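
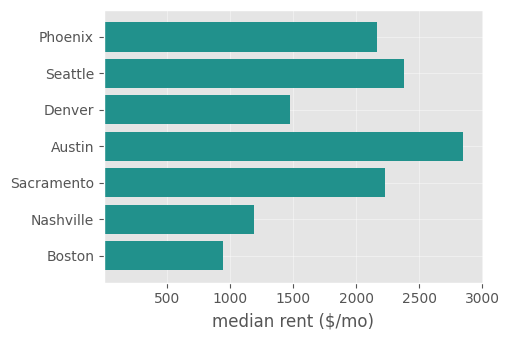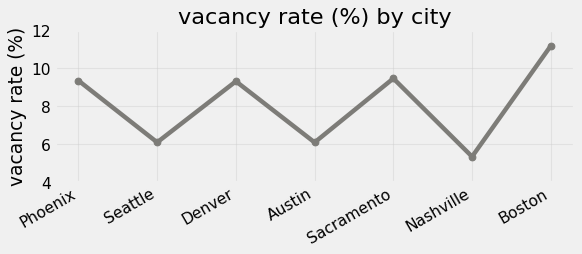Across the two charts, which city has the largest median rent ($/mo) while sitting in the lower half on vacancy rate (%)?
Austin

Chart 2 median vacancy rate (%) ≈ 10; below-median cities: Seattle, Austin, Nashville. Among those, Austin has the highest median rent ($/mo) (≈ 3000).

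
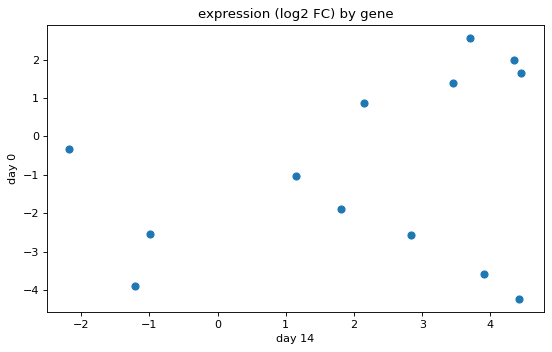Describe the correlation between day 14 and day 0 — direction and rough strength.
Points are positively correlated; weak (|r| ≈ 0.3).

positive, weak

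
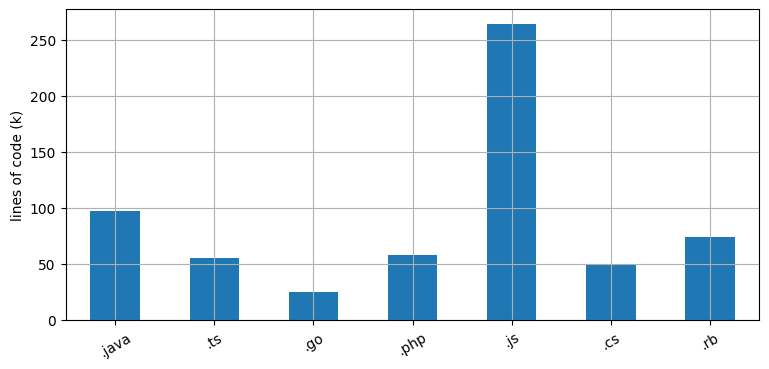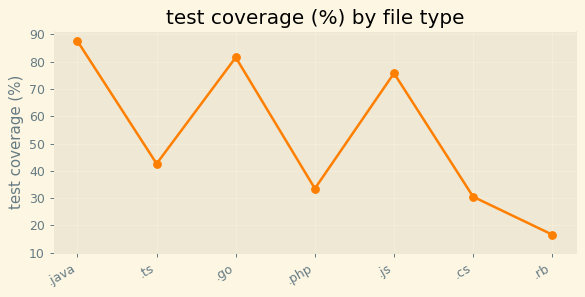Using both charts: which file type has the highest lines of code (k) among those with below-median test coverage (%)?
Chart 2 median test coverage (%) ≈ 40; below-median file types: .php, .cs, .rb. Among those, .rb has the highest lines of code (k) (≈ 75).

.rb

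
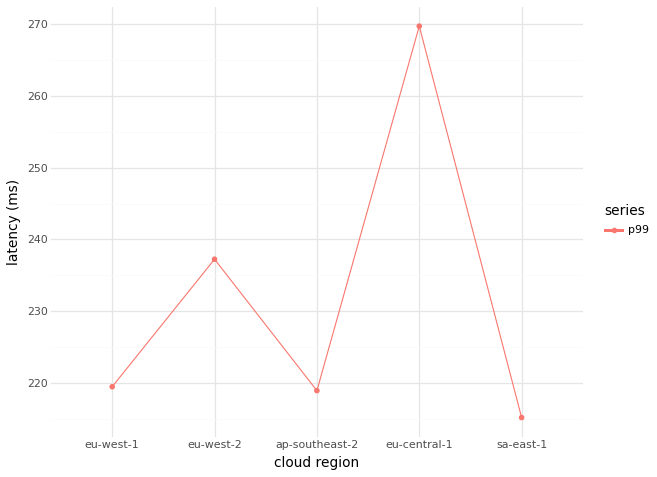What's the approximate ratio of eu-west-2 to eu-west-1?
≈ 1.07×

eu-west-2 ≈ 235, eu-west-1 ≈ 220; 235/220 ≈ 1.07.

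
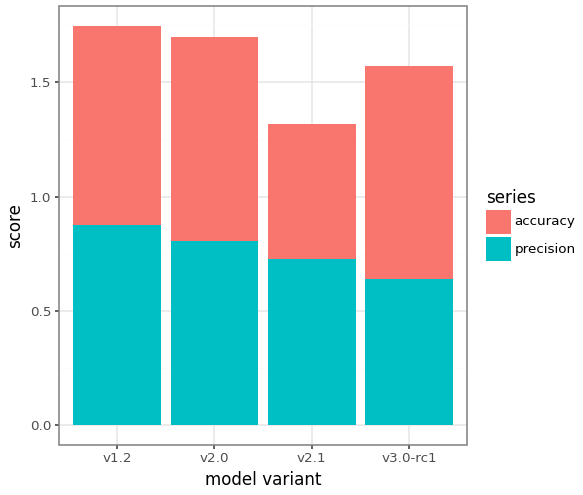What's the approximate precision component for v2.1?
precision top ≈ 0.8, bottom ≈ 0.0; segment ≈ 0.8.

≈ 0.8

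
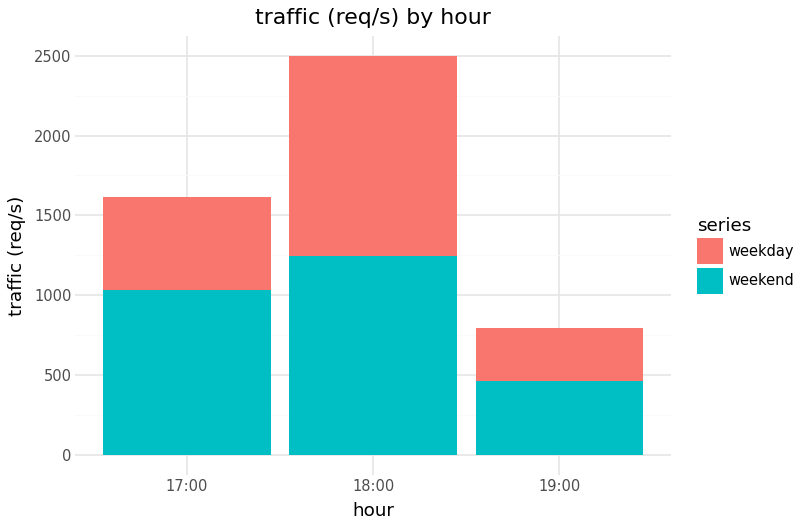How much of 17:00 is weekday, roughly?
≈ 500

weekday top ≈ 1500, bottom ≈ 1000; segment ≈ 500.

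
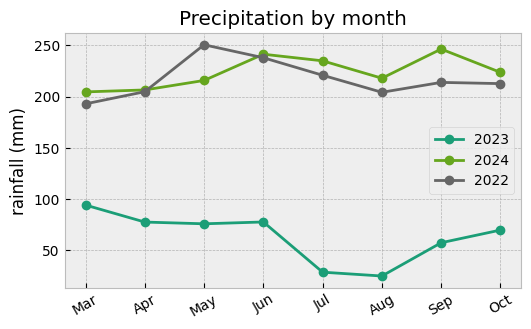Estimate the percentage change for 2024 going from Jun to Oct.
Jun ≈ 240, Oct ≈ 220; (220 − 240) / 240 ≈ -8.3%.

≈ -8.3%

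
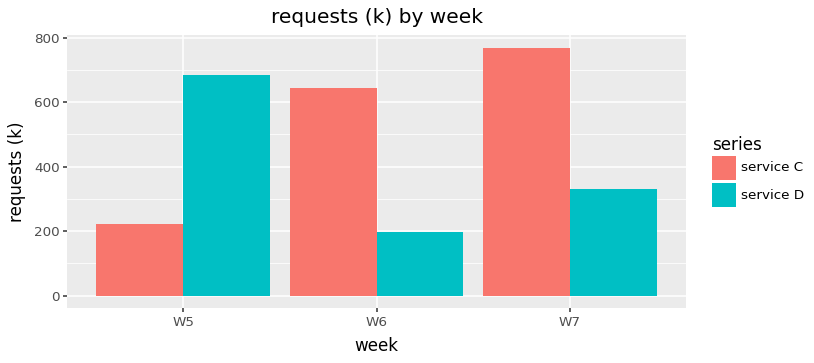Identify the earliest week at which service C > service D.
W5: service C ≈ 200 vs service D ≈ 700 (not yet); W6: service C ≈ 600 vs service D ≈ 200 (first crossover).

W6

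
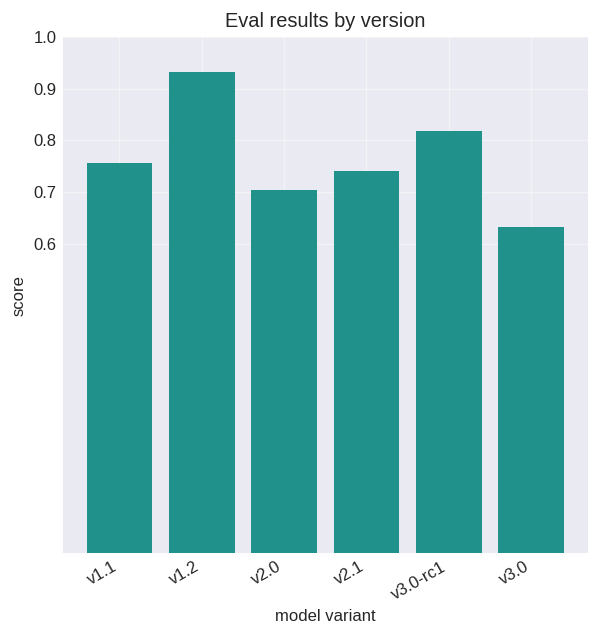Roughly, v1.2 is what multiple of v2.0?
v1.2 ≈ 0.9, v2.0 ≈ 0.7; 0.9/0.7 ≈ 1.29.

≈ 1.29×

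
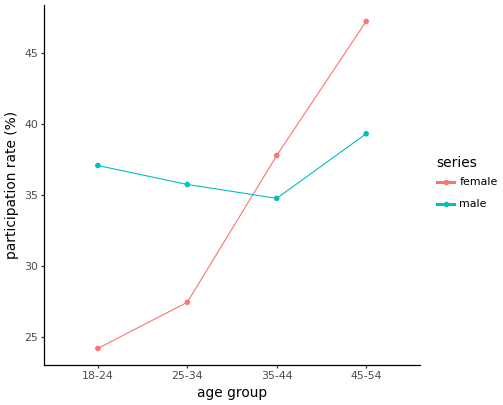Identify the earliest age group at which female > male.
25-34: female ≈ 28 vs male ≈ 36 (not yet); 35-44: female ≈ 38 vs male ≈ 34 (first crossover).

35-44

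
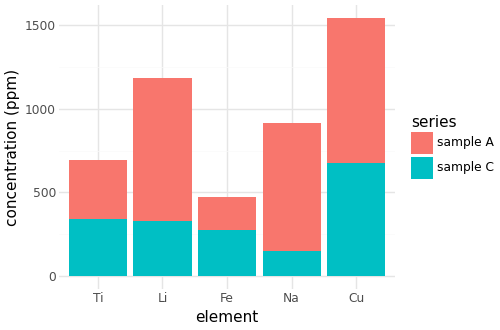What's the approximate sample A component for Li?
≈ 800

sample A top ≈ 1200, bottom ≈ 400; segment ≈ 800.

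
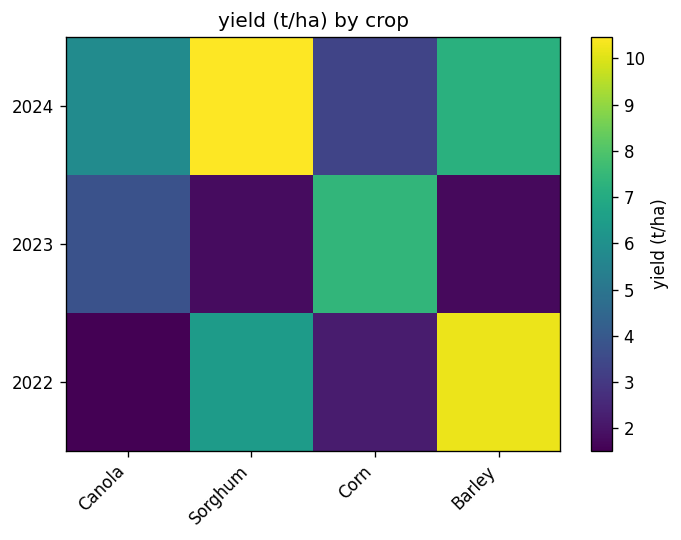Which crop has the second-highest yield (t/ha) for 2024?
Top 3 for 2024: Sorghum ≈ 10, Barley ≈ 7, Canola ≈ 6.

Barley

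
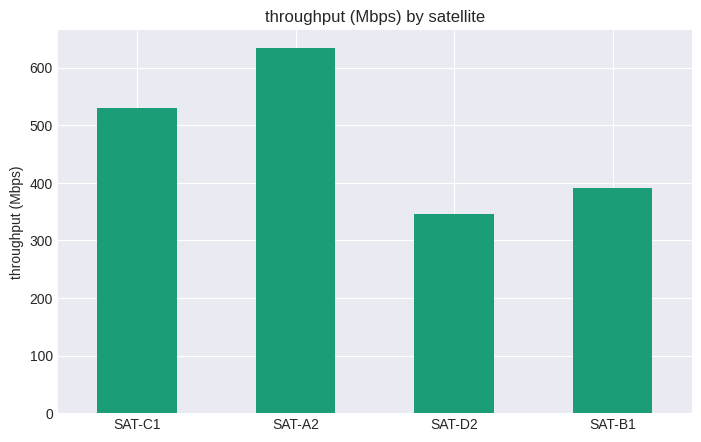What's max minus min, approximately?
≈ 300

Max SAT-A2 ≈ 600, min SAT-D2 ≈ 300; range ≈ 300.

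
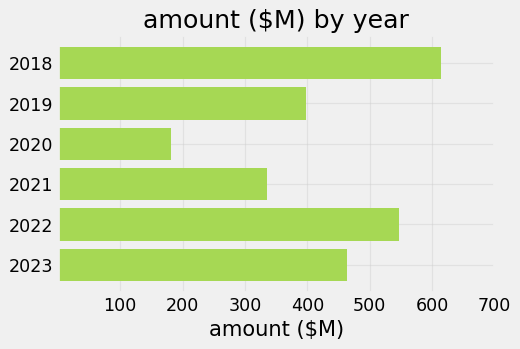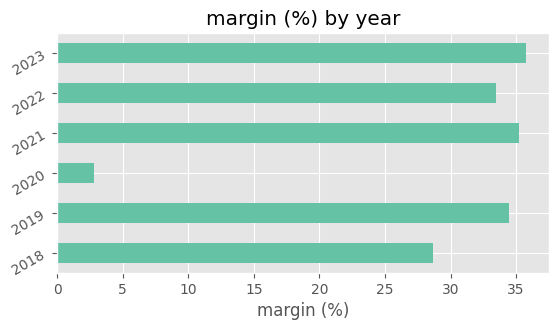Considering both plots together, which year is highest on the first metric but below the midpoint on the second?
2018

Chart 2 median margin (%) ≈ 35; below-median years: 2018, 2020, 2022. Among those, 2018 has the highest amount ($M) (≈ 600).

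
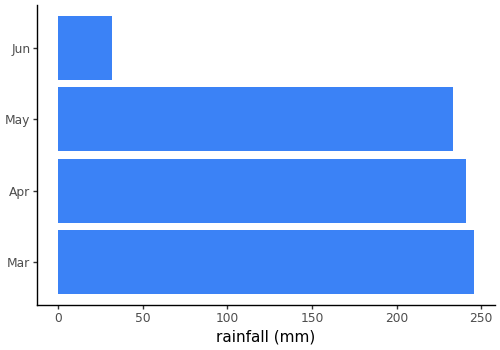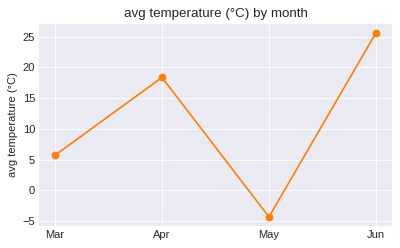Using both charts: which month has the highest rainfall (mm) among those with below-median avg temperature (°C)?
Mar

Chart 2 median avg temperature (°C) ≈ 10; below-median months: Mar, May. Among those, Mar has the highest rainfall (mm) (≈ 250).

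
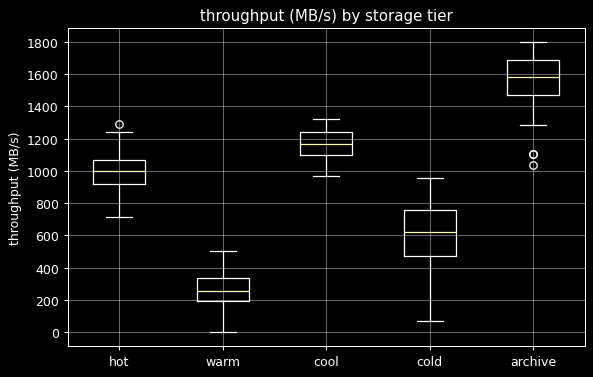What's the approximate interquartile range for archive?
≈ 200

Q3 ≈ 1600, Q1 ≈ 1400; IQR ≈ 200.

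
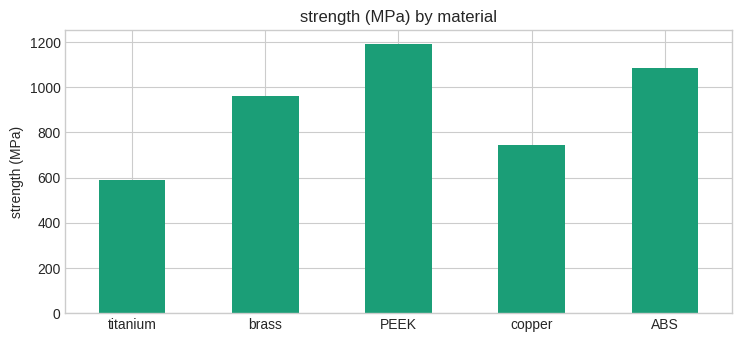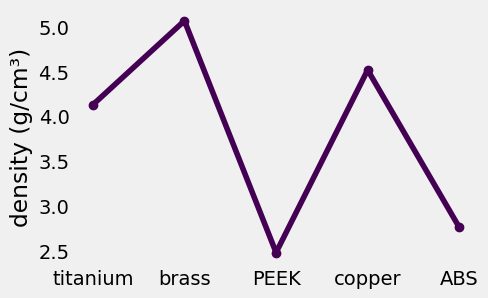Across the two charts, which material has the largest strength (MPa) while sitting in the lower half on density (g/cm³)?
PEEK

Chart 2 median density (g/cm³) ≈ 4; below-median materials: PEEK, ABS. Among those, PEEK has the highest strength (MPa) (≈ 1200).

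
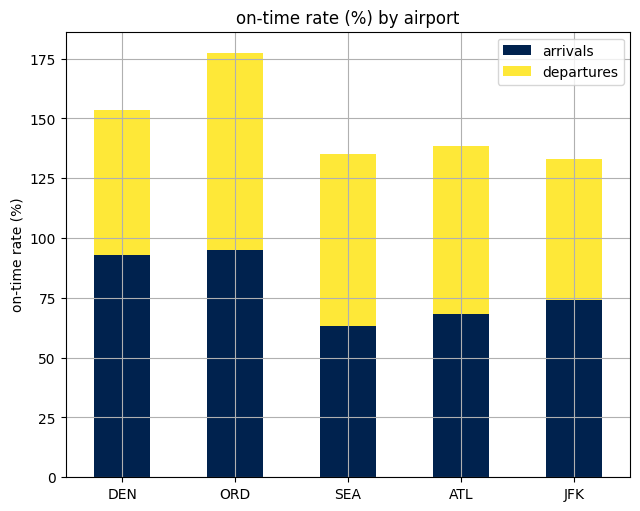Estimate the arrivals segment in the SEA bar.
arrivals top ≈ 60, bottom ≈ 0; segment ≈ 60.

≈ 60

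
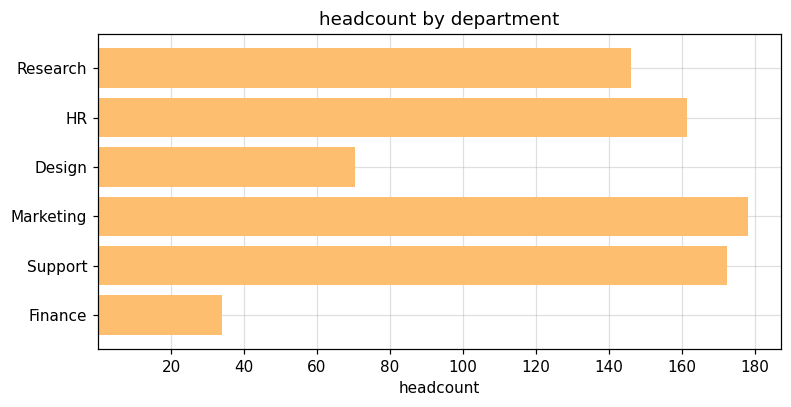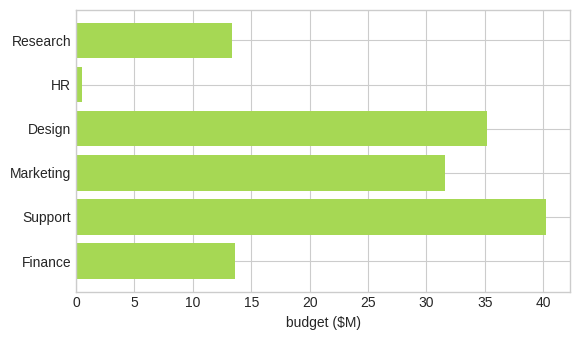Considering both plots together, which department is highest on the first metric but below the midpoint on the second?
HR

Chart 2 median budget ($M) ≈ 25; below-median departments: Research, HR, Finance. Among those, HR has the highest headcount (≈ 160).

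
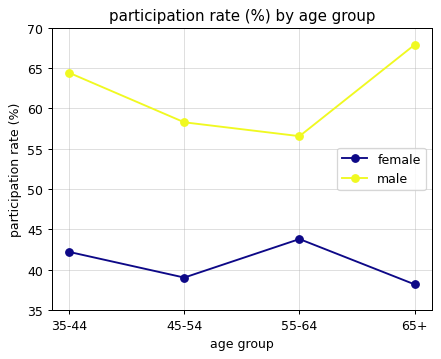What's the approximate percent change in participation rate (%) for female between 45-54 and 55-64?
≈ +12.5%

45-54 ≈ 40, 55-64 ≈ 45; (45 − 40) / 40 ≈ +12.5%.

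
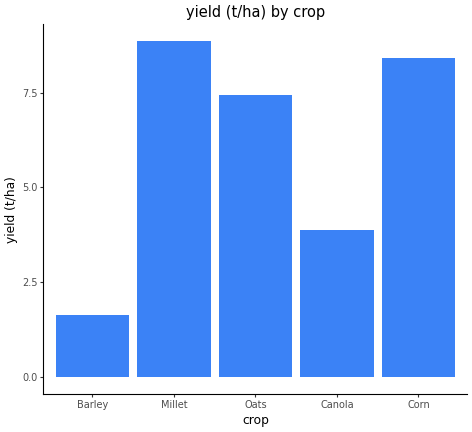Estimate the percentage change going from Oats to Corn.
≈ +14.3%

Oats ≈ 7, Corn ≈ 8; (8 − 7) / 7 ≈ +14.3%.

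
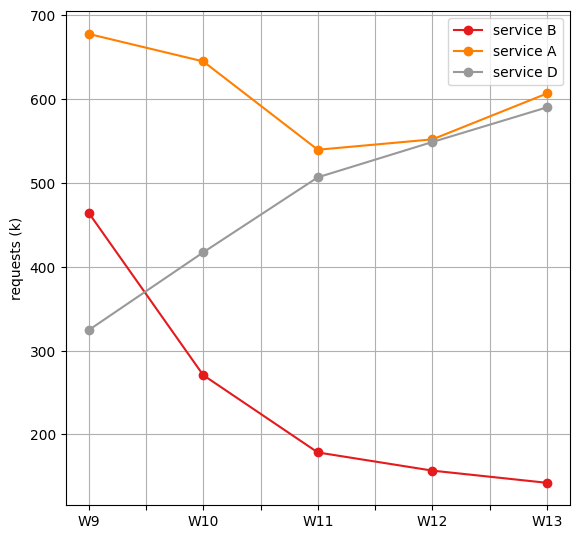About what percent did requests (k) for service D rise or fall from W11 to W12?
≈ +10%

W11 ≈ 500, W12 ≈ 550; (550 − 500) / 500 ≈ +10%.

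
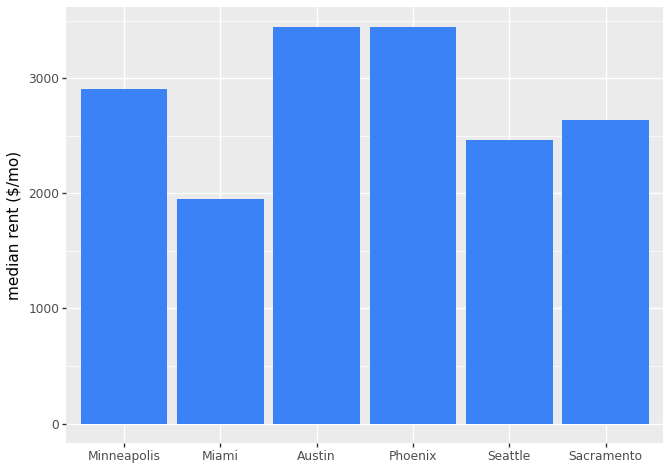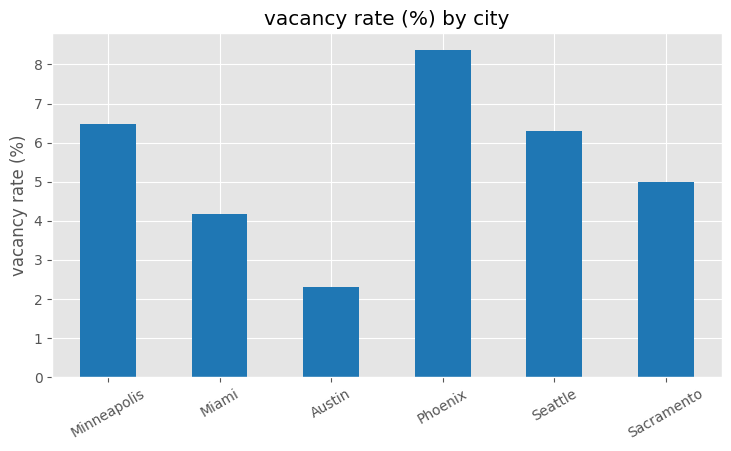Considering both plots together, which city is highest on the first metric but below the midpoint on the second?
Austin

Chart 2 median vacancy rate (%) ≈ 6; below-median cities: Miami, Austin, Sacramento. Among those, Austin has the highest median rent ($/mo) (≈ 3500).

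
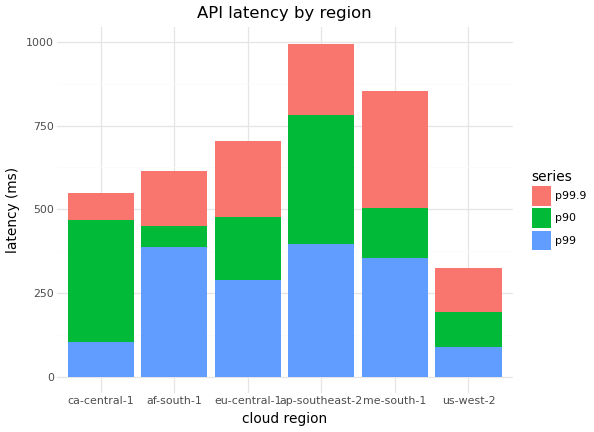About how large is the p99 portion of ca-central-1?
≈ 100

p99 top ≈ 100, bottom ≈ 0; segment ≈ 100.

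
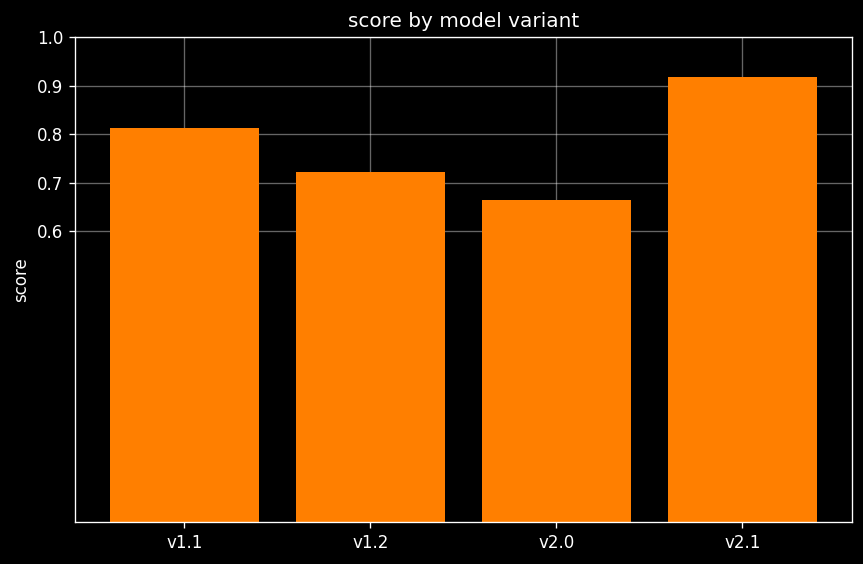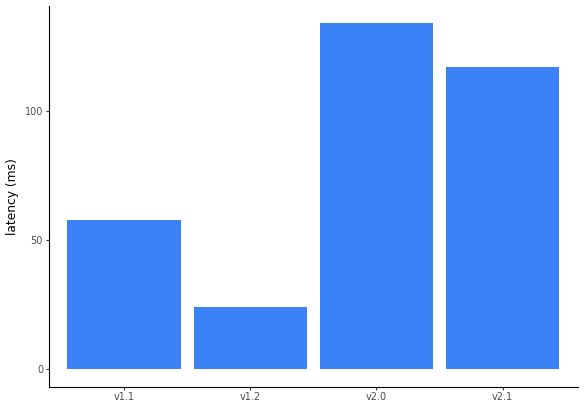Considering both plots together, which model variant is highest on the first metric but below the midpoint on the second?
Chart 2 median latency (ms) ≈ 80; below-median model variants: v1.1, v1.2. Among those, v1.1 has the highest score (≈ 0.8).

v1.1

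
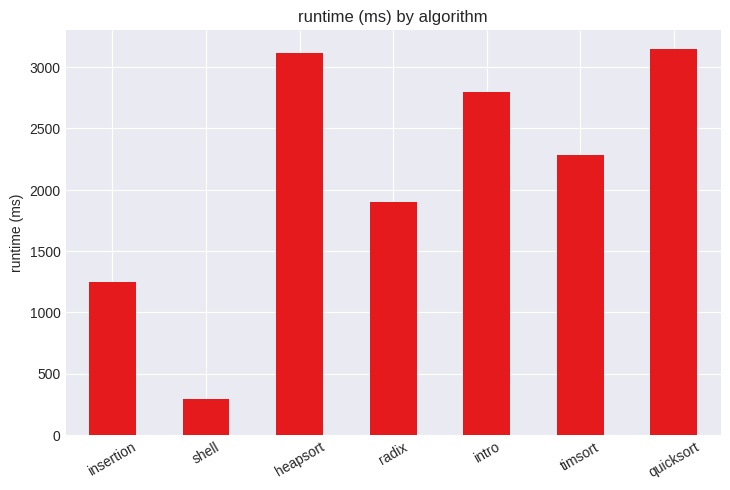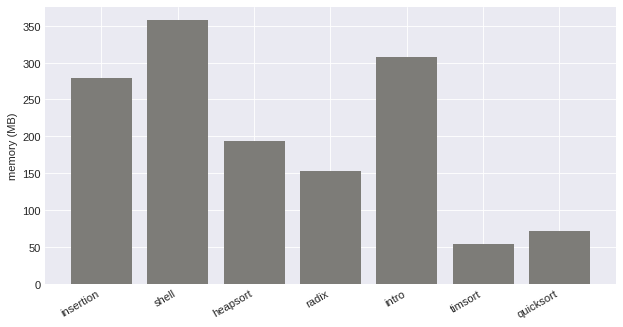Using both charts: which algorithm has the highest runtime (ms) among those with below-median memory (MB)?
quicksort

Chart 2 median memory (MB) ≈ 200; below-median algorithms: radix, timsort, quicksort. Among those, quicksort has the highest runtime (ms) (≈ 3000).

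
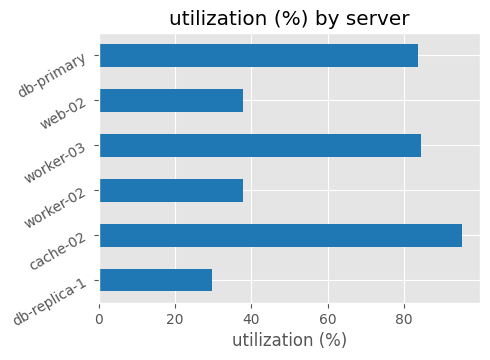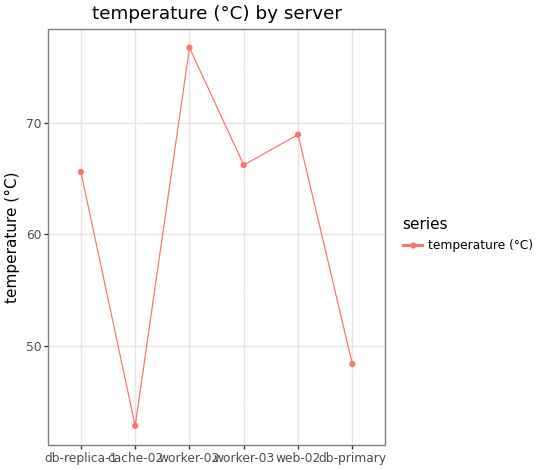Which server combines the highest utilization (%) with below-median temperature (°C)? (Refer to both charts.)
Chart 2 median temperature (°C) ≈ 70; below-median servers: db-replica-1, cache-02, db-primary. Among those, cache-02 has the highest utilization (%) (≈ 100).

cache-02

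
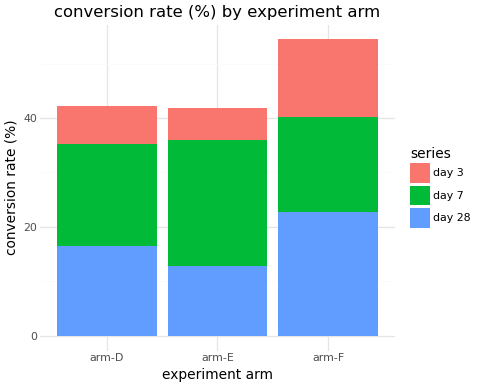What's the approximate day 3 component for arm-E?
≈ 5

day 3 top ≈ 40, bottom ≈ 35; segment ≈ 5.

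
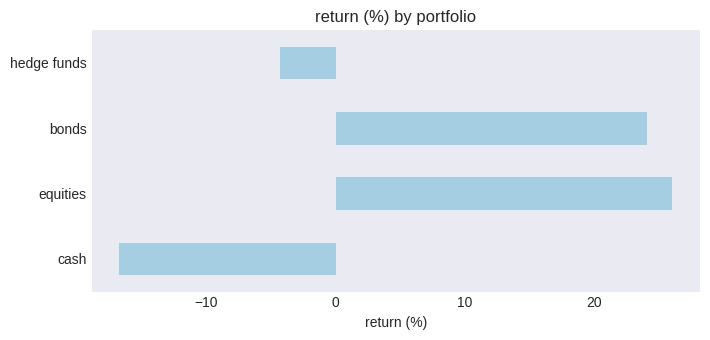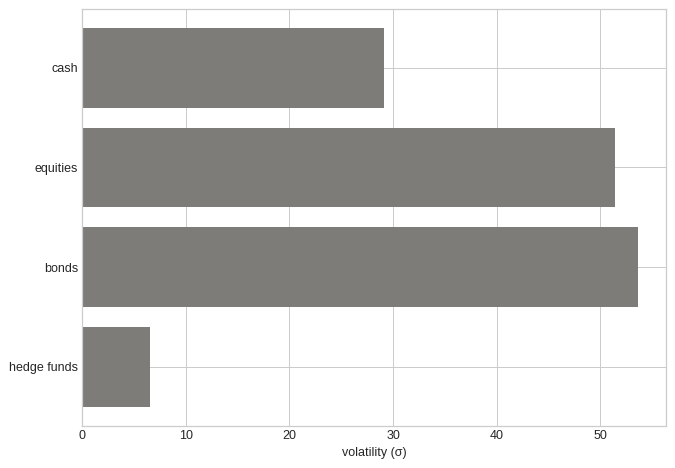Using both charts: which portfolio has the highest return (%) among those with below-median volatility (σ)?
hedge funds

Chart 2 median volatility (σ) ≈ 40; below-median portfolios: cash, hedge funds. Among those, hedge funds has the highest return (%) (≈ -5).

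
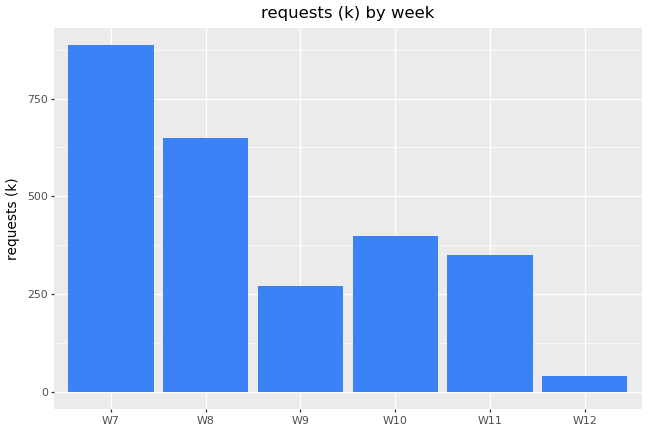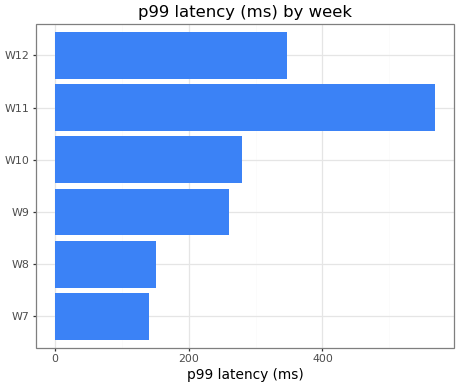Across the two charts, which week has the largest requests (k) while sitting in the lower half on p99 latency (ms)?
W7

Chart 2 median p99 latency (ms) ≈ 300; below-median weeks: W7, W8, W9. Among those, W7 has the highest requests (k) (≈ 900).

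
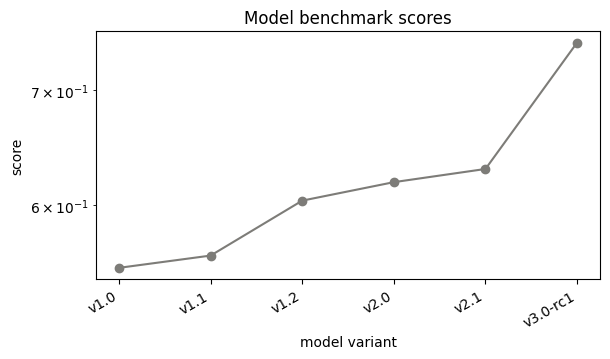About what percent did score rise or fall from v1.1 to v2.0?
≈ +10.7%

v1.1 ≈ 0.56, v2.0 ≈ 0.62; (0.62 − 0.56) / 0.56 ≈ +10.7%.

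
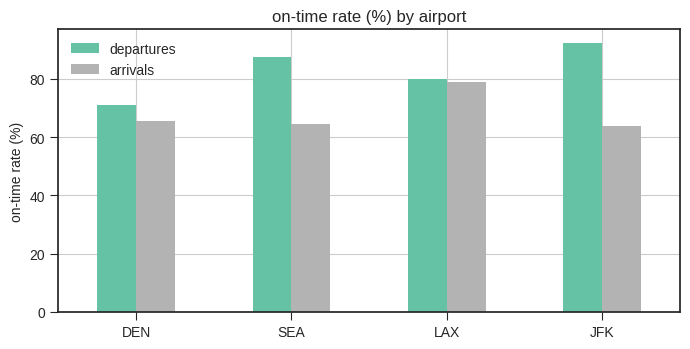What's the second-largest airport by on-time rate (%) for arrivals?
DEN

Top 3 for arrivals: LAX ≈ 80, DEN ≈ 70, SEA ≈ 60.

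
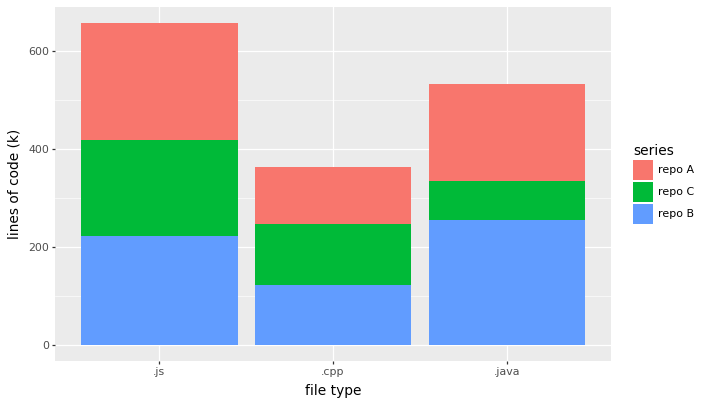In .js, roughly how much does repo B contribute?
≈ 200

repo B top ≈ 200, bottom ≈ 0; segment ≈ 200.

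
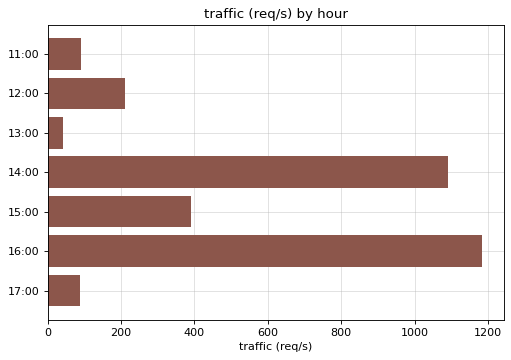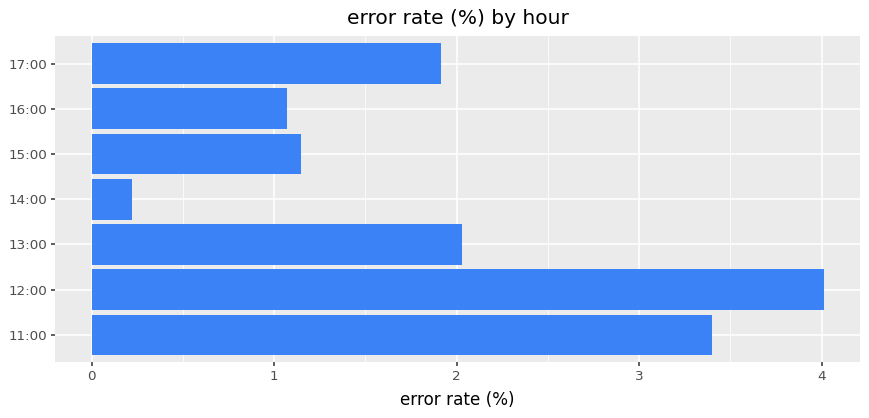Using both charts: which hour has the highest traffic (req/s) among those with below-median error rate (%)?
16:00

Chart 2 median error rate (%) ≈ 2; below-median hours: 14:00, 15:00, 16:00. Among those, 16:00 has the highest traffic (req/s) (≈ 1200).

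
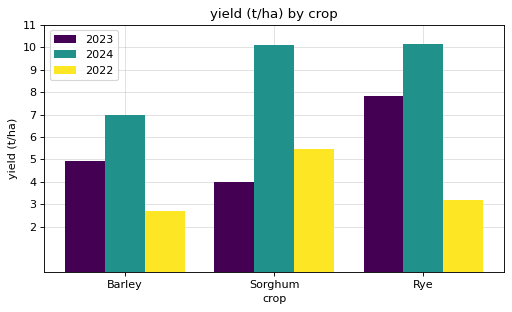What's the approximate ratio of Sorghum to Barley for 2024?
Sorghum ≈ 10, Barley ≈ 7; 10/7 ≈ 1.43.

≈ 1.43×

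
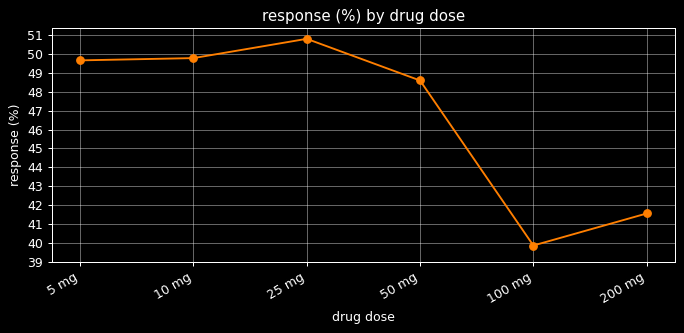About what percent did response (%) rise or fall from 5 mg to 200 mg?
5 mg ≈ 50, 200 mg ≈ 42; (42 − 50) / 50 ≈ -16%.

≈ -16%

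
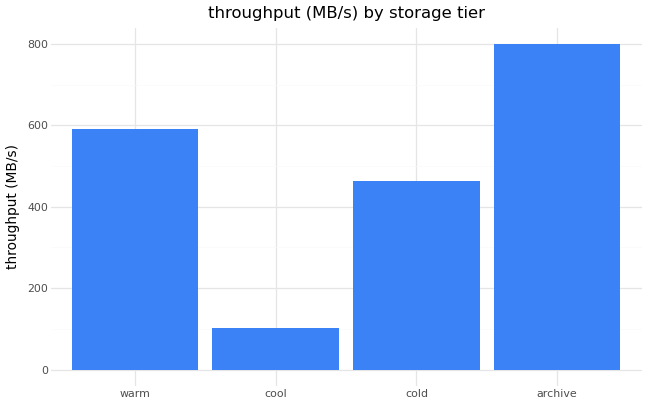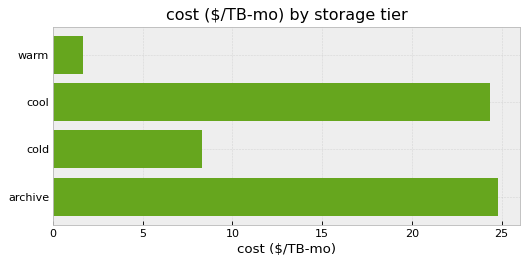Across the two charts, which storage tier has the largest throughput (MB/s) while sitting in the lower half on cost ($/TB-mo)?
warm

Chart 2 median cost ($/TB-mo) ≈ 15; below-median storage tiers: warm, cold. Among those, warm has the highest throughput (MB/s) (≈ 600).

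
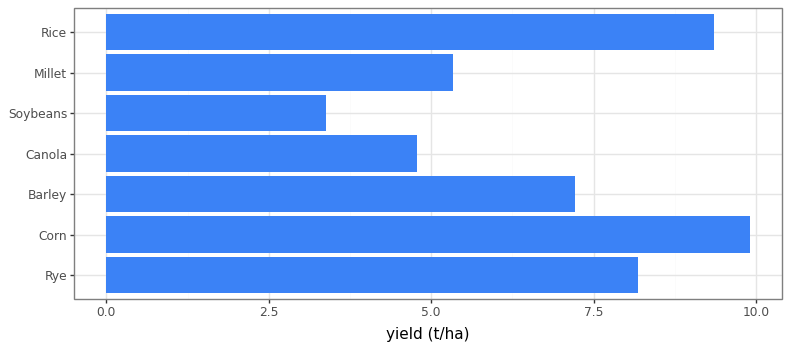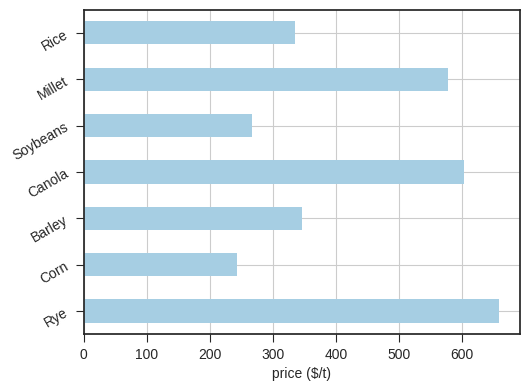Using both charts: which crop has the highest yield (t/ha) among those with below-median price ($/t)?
Corn

Chart 2 median price ($/t) ≈ 300; below-median crops: Corn, Soybeans, Rice. Among those, Corn has the highest yield (t/ha) (≈ 10).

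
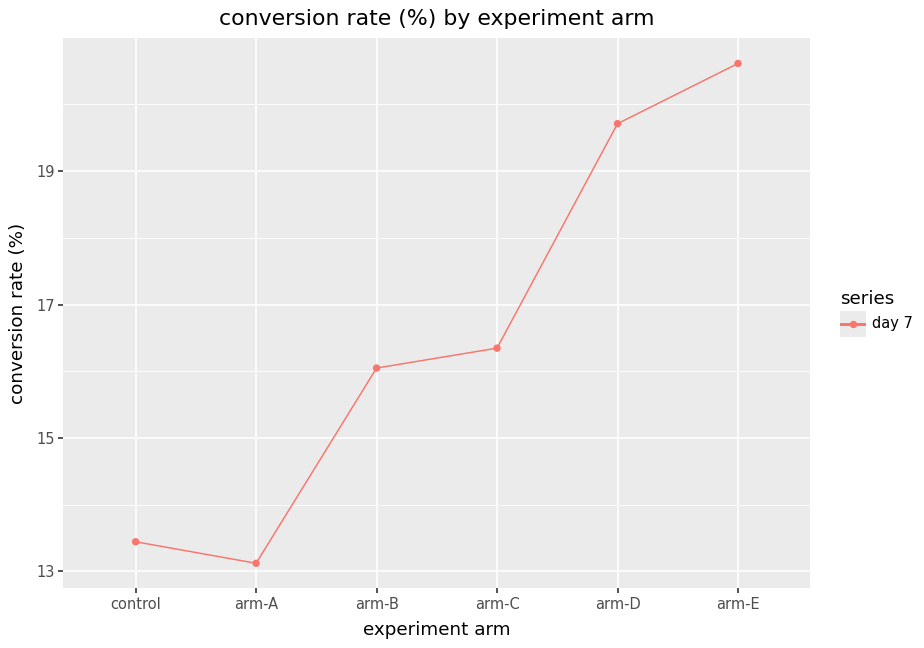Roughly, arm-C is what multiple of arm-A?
≈ 1.23×

arm-C ≈ 16, arm-A ≈ 13; 16/13 ≈ 1.23.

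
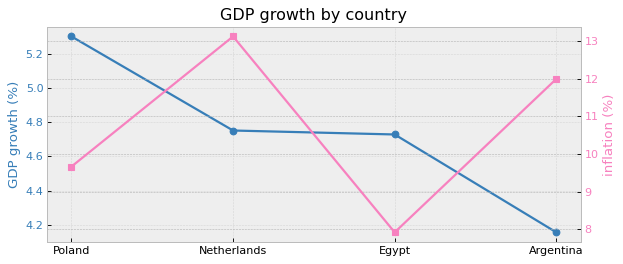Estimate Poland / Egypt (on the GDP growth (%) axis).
Poland ≈ 5.3, Egypt ≈ 4.7; 5.3/4.7 ≈ 1.13.

≈ 1.13×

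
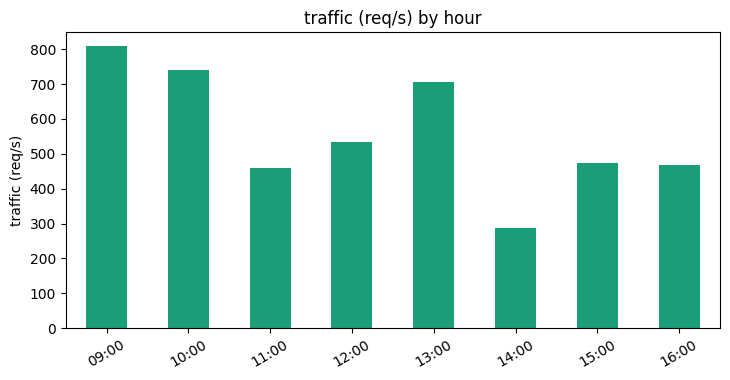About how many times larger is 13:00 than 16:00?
13:00 ≈ 700, 16:00 ≈ 500; 700/500 ≈ 1.4.

≈ 1.4×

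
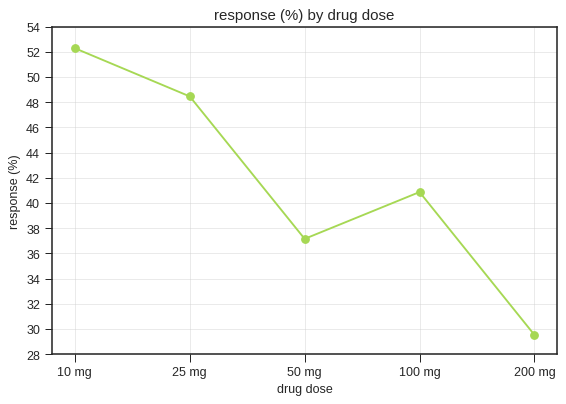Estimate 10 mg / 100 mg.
≈ 1.3×

10 mg ≈ 52, 100 mg ≈ 40; 52/40 ≈ 1.3.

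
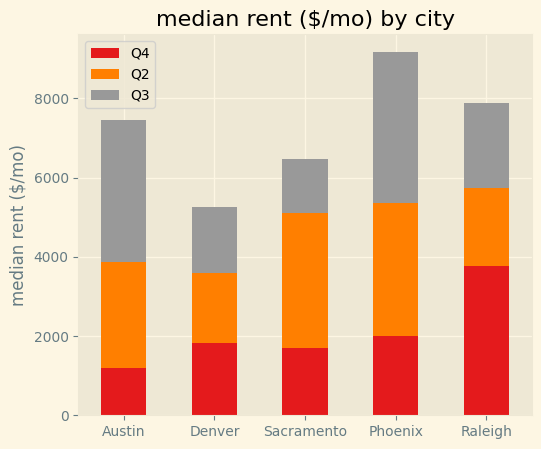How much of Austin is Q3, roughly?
Q3 top ≈ 7000, bottom ≈ 4000; segment ≈ 3000.

≈ 3000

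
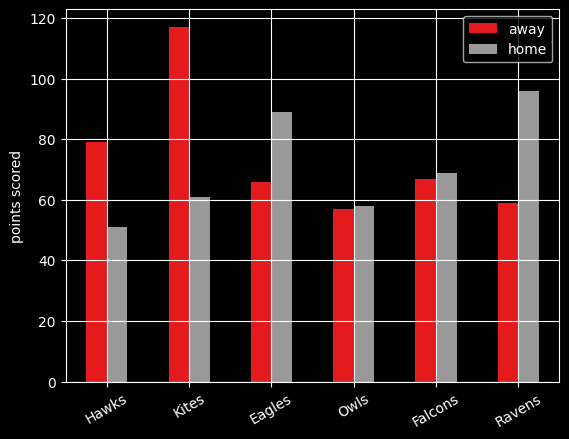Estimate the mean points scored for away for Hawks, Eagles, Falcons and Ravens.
(80 + 70 + 70 + 60) / 4 ≈ 70.

≈ 70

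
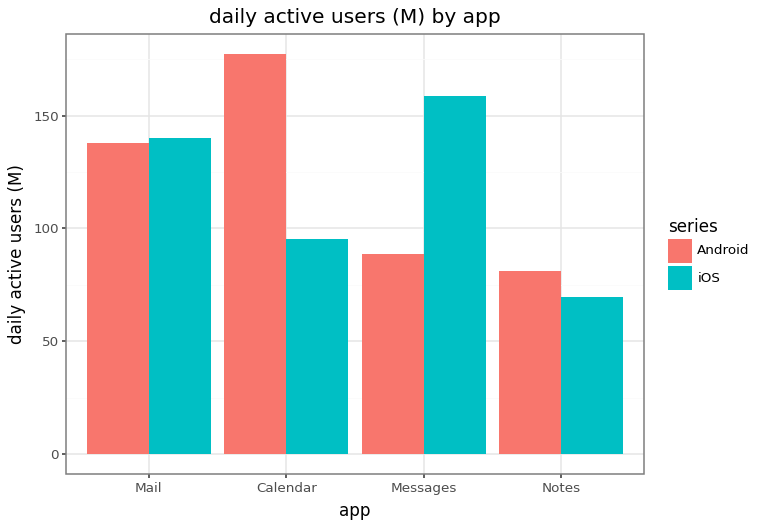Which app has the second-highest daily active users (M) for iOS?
Mail

Top 3 for iOS: Messages ≈ 160, Mail ≈ 140, Calendar ≈ 100.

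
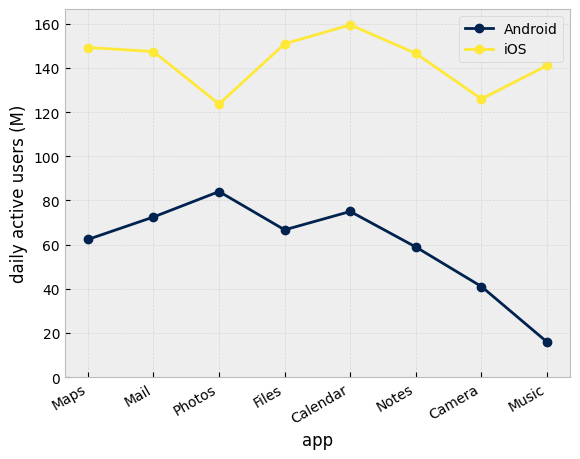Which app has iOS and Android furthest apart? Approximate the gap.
Music, ≈ 120 M

Music: iOS ≈ 140, Android ≈ 20 → gap ≈ 120. Next-largest (Notes) is only ≈ 80.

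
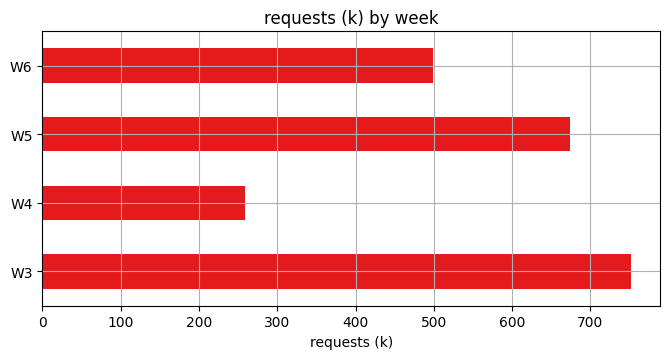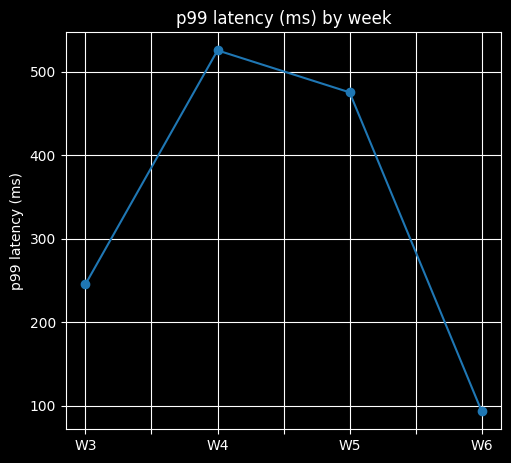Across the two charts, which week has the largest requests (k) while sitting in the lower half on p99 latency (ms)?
W3

Chart 2 median p99 latency (ms) ≈ 350; below-median weeks: W3, W6. Among those, W3 has the highest requests (k) (≈ 800).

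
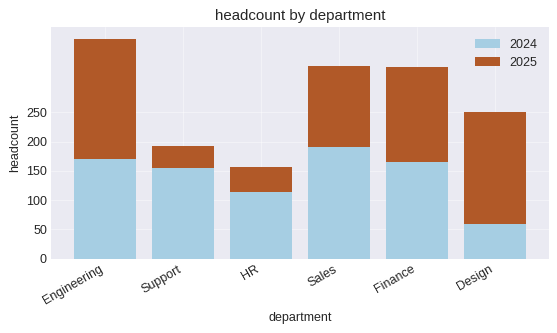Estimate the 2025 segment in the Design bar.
≈ 200

2025 top ≈ 250, bottom ≈ 50; segment ≈ 200.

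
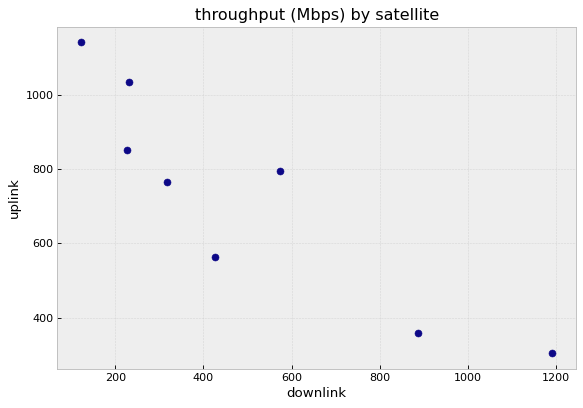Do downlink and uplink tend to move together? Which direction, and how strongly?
negative, strong

Points are negatively correlated; strong (|r| ≈ 0.9).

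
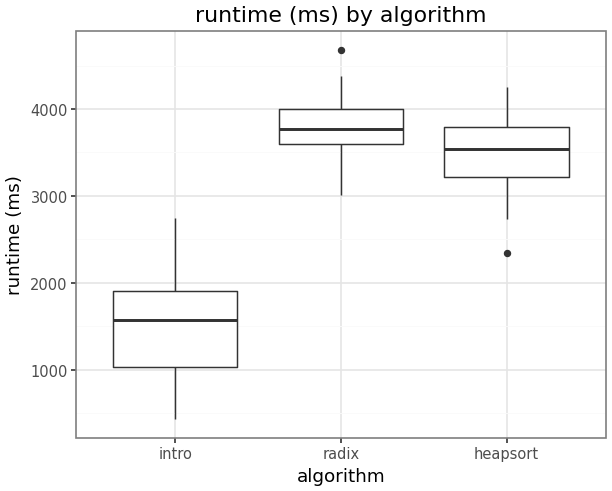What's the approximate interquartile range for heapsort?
Q3 ≈ 3800, Q1 ≈ 3200; IQR ≈ 600.

≈ 600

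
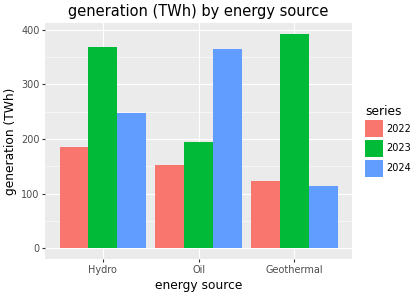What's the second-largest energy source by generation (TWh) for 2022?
Oil

Top 3 for 2022: Hydro ≈ 200, Oil ≈ 150, Geothermal ≈ 100.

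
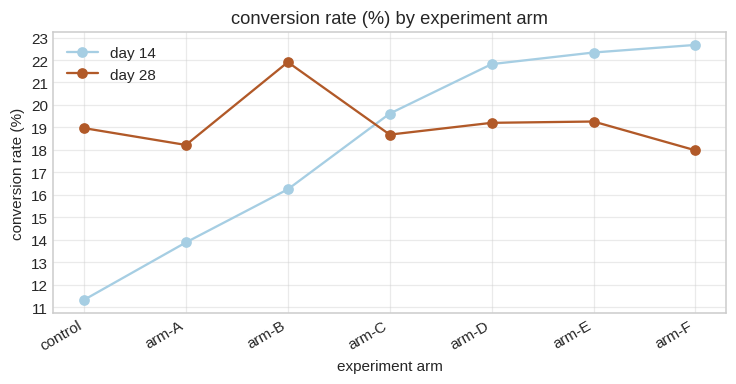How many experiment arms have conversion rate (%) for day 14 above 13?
6

Above 13: arm-A, arm-B, arm-C, arm-D, arm-E, arm-F.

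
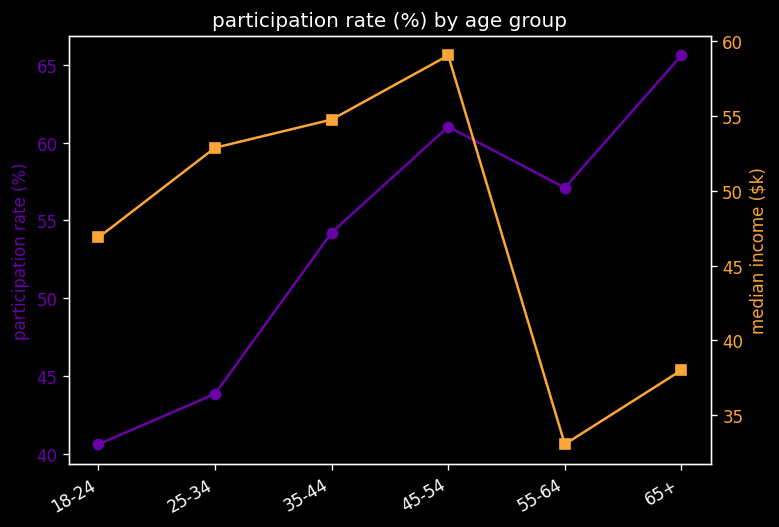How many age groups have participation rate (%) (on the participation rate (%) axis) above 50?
Above 50: 35-44, 45-54, 55-64, 65+.

4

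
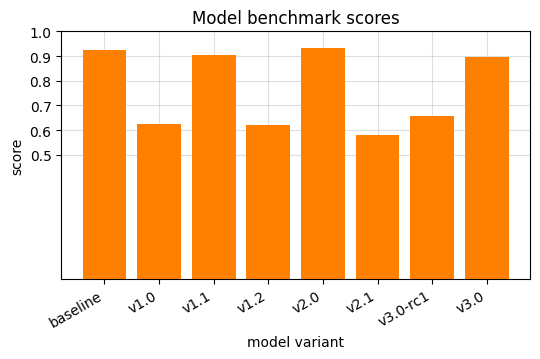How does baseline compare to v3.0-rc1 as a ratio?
baseline ≈ 0.9, v3.0-rc1 ≈ 0.7; 0.9/0.7 ≈ 1.29.

≈ 1.29×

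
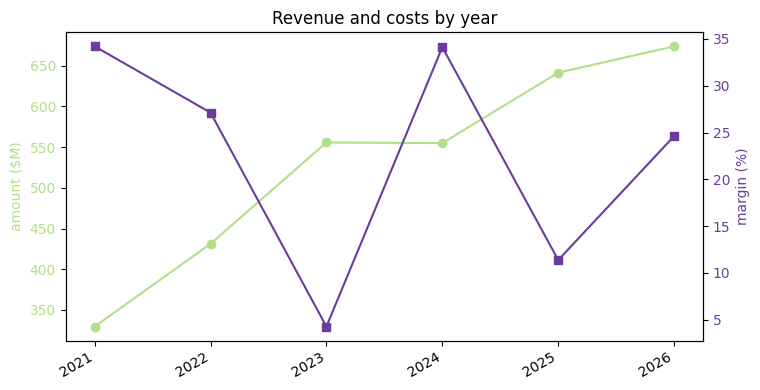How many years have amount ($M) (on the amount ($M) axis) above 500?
Above 500: 2023, 2024, 2025, 2026.

4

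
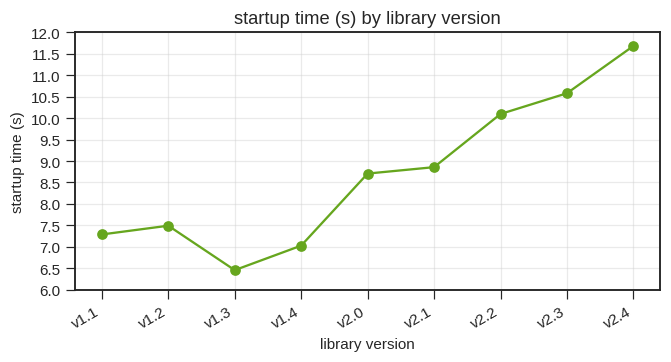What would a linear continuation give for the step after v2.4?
≈ 12.25

Last three: 10.0, 10.5, 11.5 → slope ≈ 0.75/step → next ≈ 12.25.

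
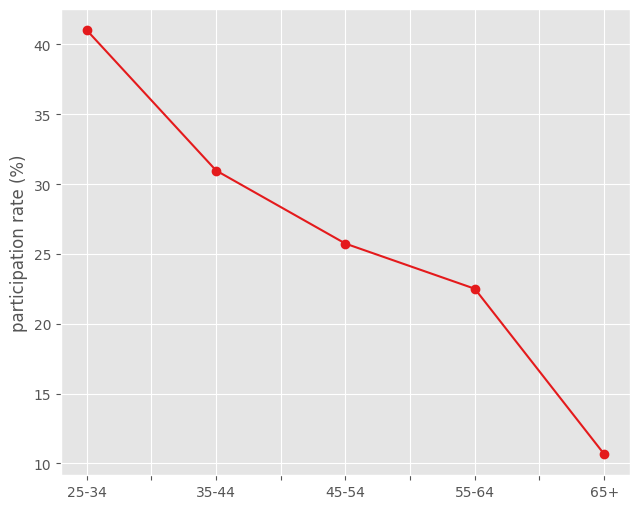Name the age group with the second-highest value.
Top 3: 25-34 ≈ 40, 35-44 ≈ 30, 45-54 ≈ 25.

35-44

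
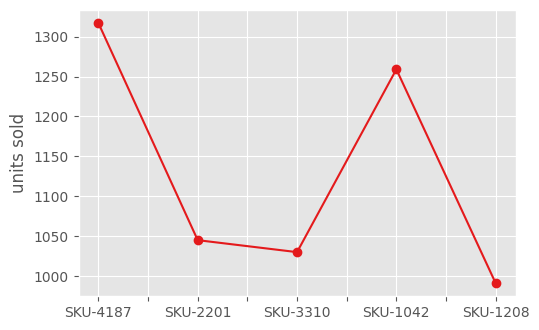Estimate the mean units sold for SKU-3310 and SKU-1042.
≈ 1150

(1050 + 1250) / 2 ≈ 1150.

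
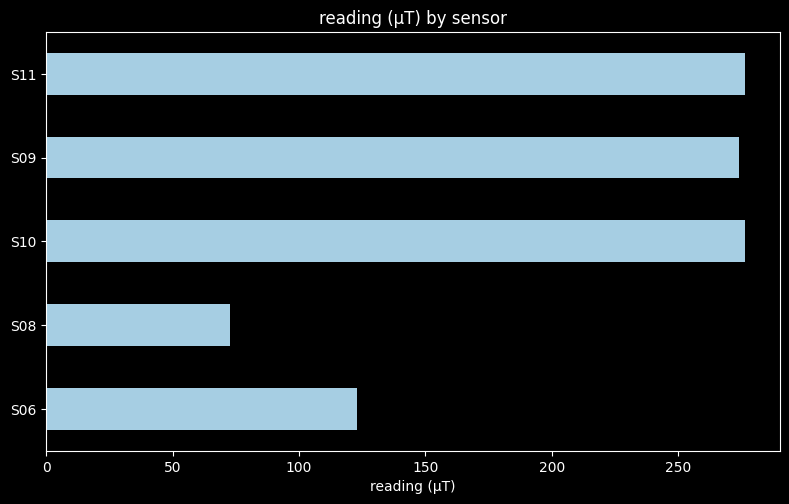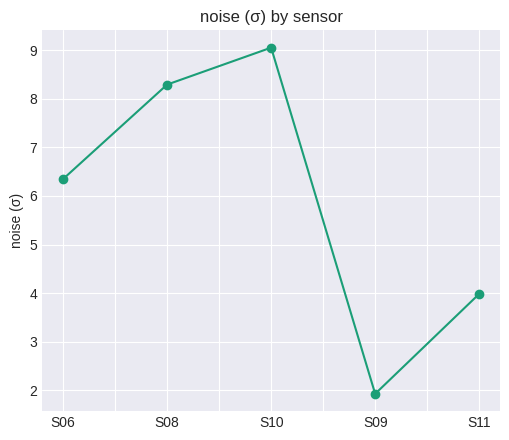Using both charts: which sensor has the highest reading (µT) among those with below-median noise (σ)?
S11

Chart 2 median noise (σ) ≈ 6; below-median sensors: S09, S11. Among those, S11 has the highest reading (µT) (≈ 300).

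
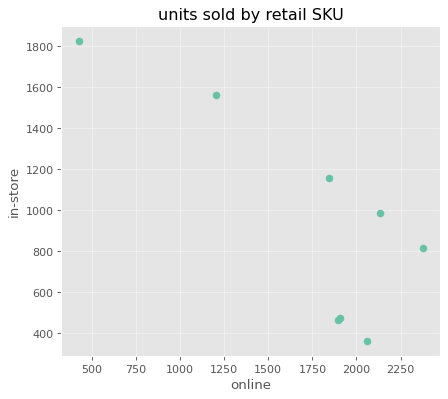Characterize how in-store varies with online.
negative, strong

Points are negatively correlated; strong (|r| ≈ 0.8).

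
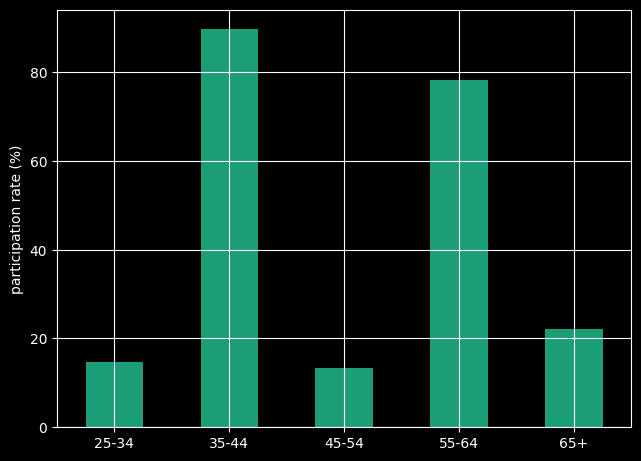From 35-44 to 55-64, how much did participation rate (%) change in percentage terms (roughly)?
≈ -11.1%

35-44 ≈ 90, 55-64 ≈ 80; (80 − 90) / 90 ≈ -11.1%.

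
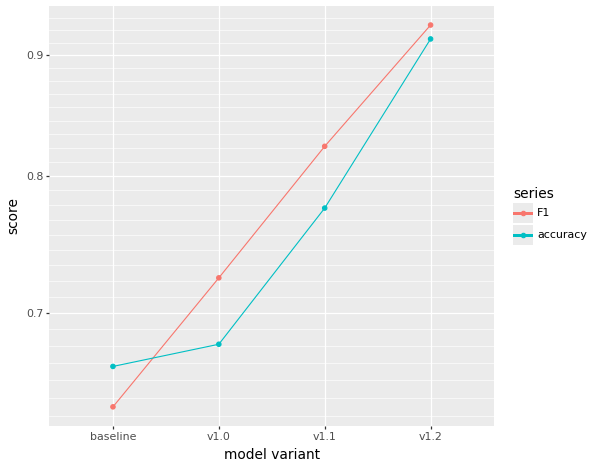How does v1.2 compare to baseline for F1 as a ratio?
v1.2 ≈ 0.95, baseline ≈ 0.65; 0.95/0.65 ≈ 1.46.

≈ 1.46×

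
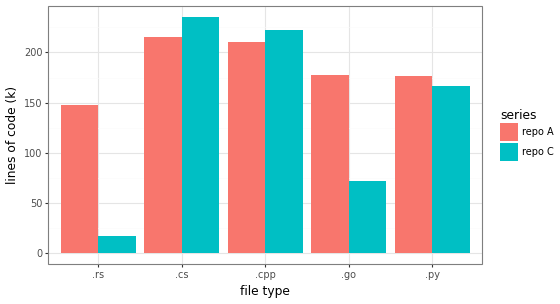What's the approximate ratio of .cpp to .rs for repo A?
.cpp ≈ 220, .rs ≈ 140; 220/140 ≈ 1.57.

≈ 1.57×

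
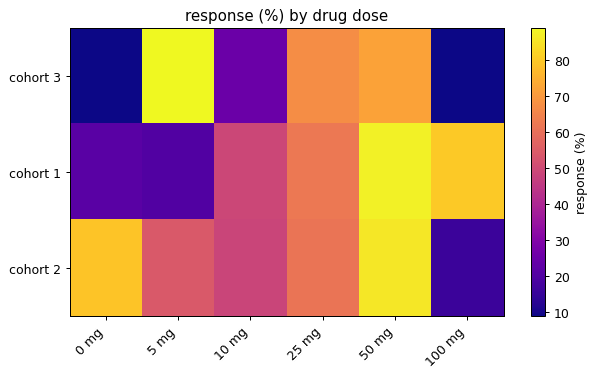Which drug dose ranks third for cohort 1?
25 mg

Top 4 for cohort 1: 50 mg ≈ 90, 100 mg ≈ 80, 25 mg ≈ 60, 10 mg ≈ 50.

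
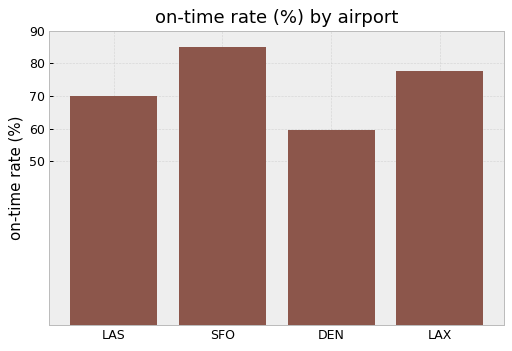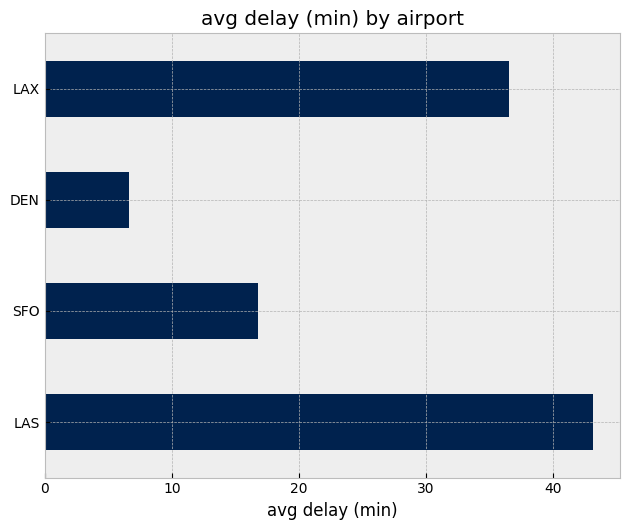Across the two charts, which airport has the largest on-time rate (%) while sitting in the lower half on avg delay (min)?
Chart 2 median avg delay (min) ≈ 25; below-median airports: SFO, DEN. Among those, SFO has the highest on-time rate (%) (≈ 80).

SFO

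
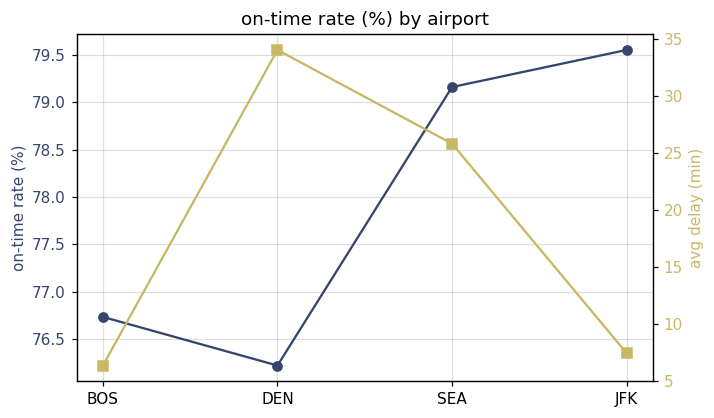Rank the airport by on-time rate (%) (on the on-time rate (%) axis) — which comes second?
SEA

Top 3 (on the on-time rate (%) axis): JFK ≈ 79.5, SEA ≈ 79.0, BOS ≈ 76.5.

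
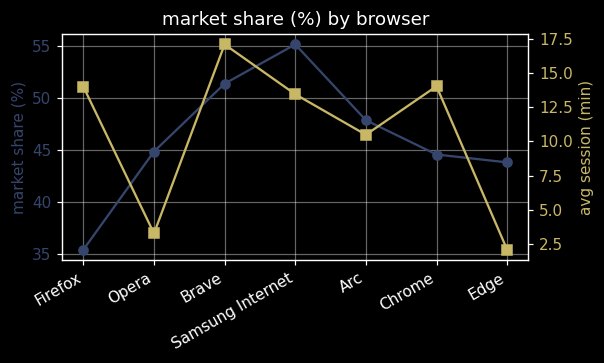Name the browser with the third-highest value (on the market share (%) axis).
Arc

Top 4 (on the market share (%) axis): Samsung Internet ≈ 56, Brave ≈ 52, Arc ≈ 48, Opera ≈ 44.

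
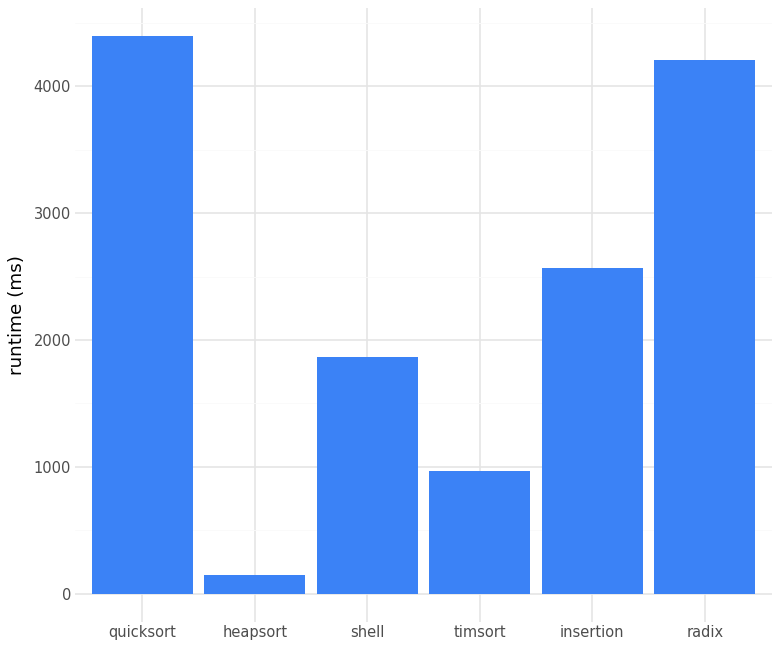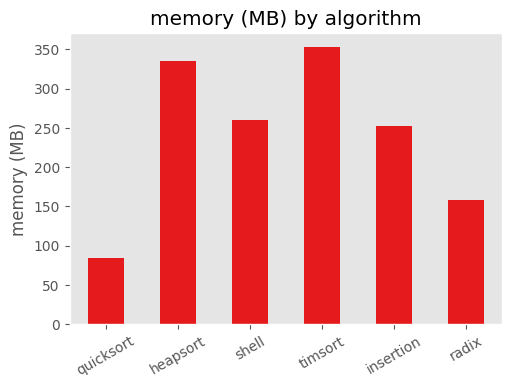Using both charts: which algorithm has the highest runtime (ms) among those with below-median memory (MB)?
quicksort

Chart 2 median memory (MB) ≈ 250; below-median algorithms: quicksort, insertion, radix. Among those, quicksort has the highest runtime (ms) (≈ 4500).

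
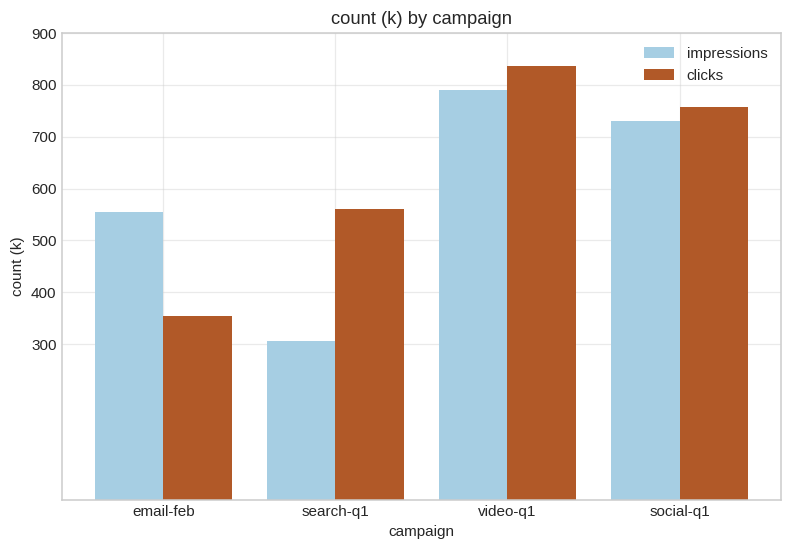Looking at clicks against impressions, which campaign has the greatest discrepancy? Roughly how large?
search-q1: clicks ≈ 600, impressions ≈ 300 → gap ≈ 300. Next-largest (email-feb) is only ≈ 200.

search-q1, ≈ 300 k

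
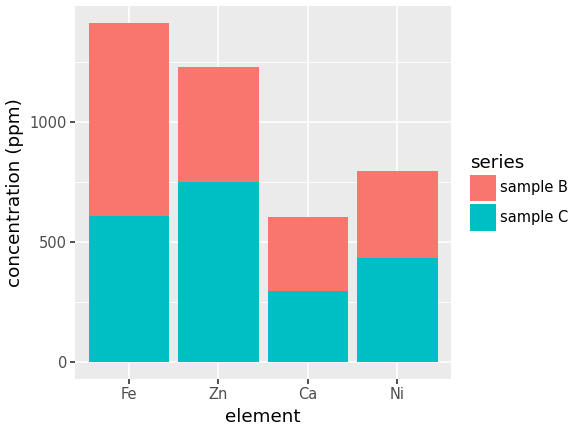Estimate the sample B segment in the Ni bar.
≈ 400

sample B top ≈ 800, bottom ≈ 400; segment ≈ 400.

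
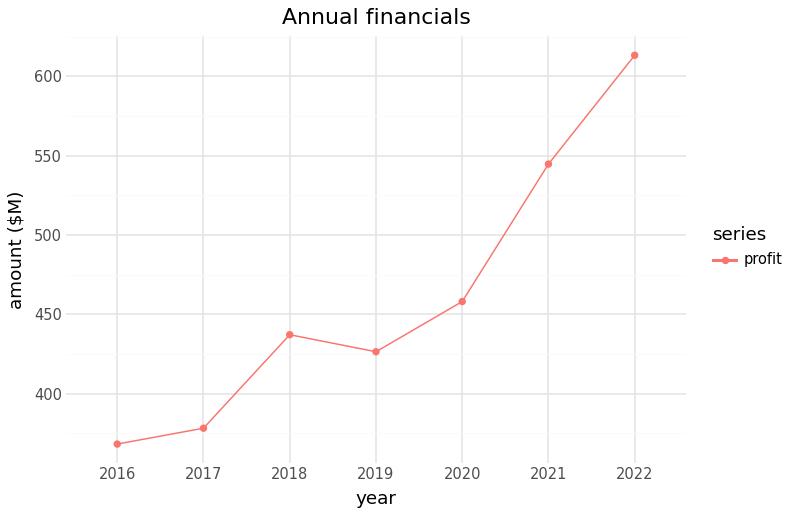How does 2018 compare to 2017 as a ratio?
≈ 1.13×

2018 ≈ 425, 2017 ≈ 375; 425/375 ≈ 1.13.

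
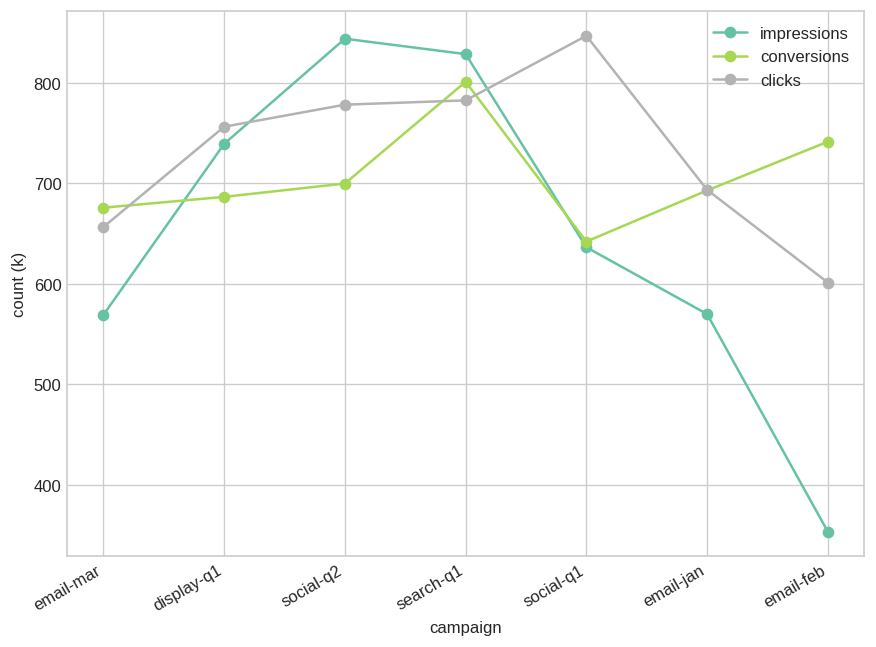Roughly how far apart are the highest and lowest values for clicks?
≈ 250

Max social-q1 ≈ 850, min email-feb ≈ 600; range ≈ 250.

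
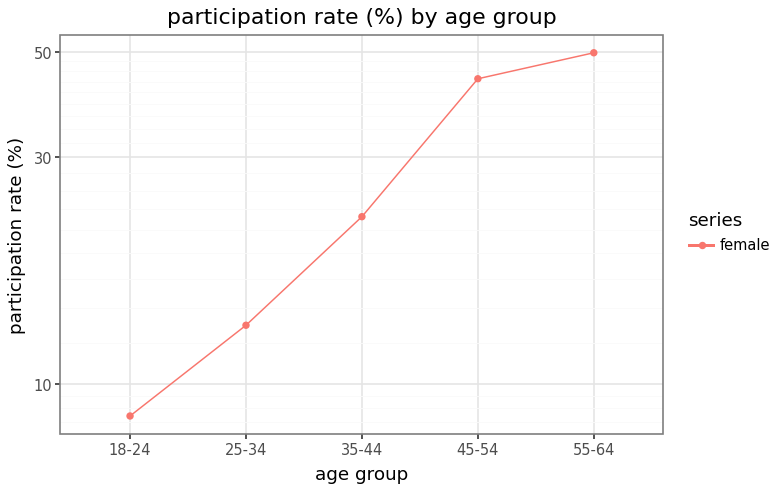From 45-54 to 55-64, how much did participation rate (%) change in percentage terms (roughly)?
45-54 ≈ 45, 55-64 ≈ 50; (50 − 45) / 45 ≈ +11.1%.

≈ +11.1%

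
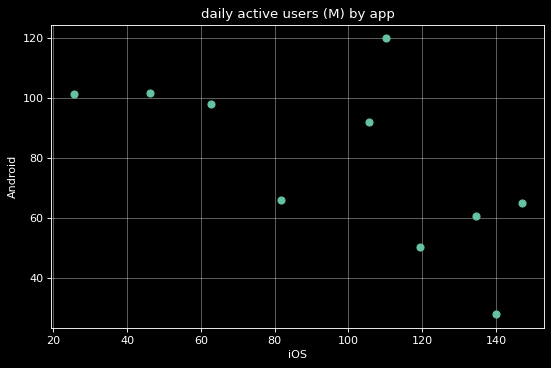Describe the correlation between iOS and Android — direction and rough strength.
negative, moderate

Points are negatively correlated; moderate (|r| ≈ 0.6).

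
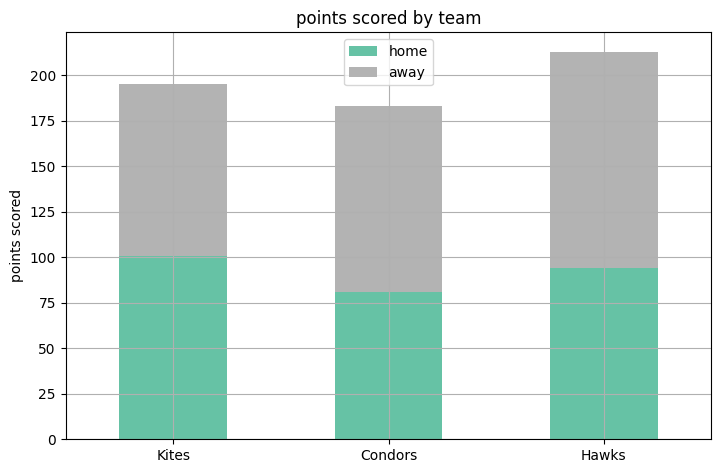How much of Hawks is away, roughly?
≈ 120

away top ≈ 220, bottom ≈ 100; segment ≈ 120.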